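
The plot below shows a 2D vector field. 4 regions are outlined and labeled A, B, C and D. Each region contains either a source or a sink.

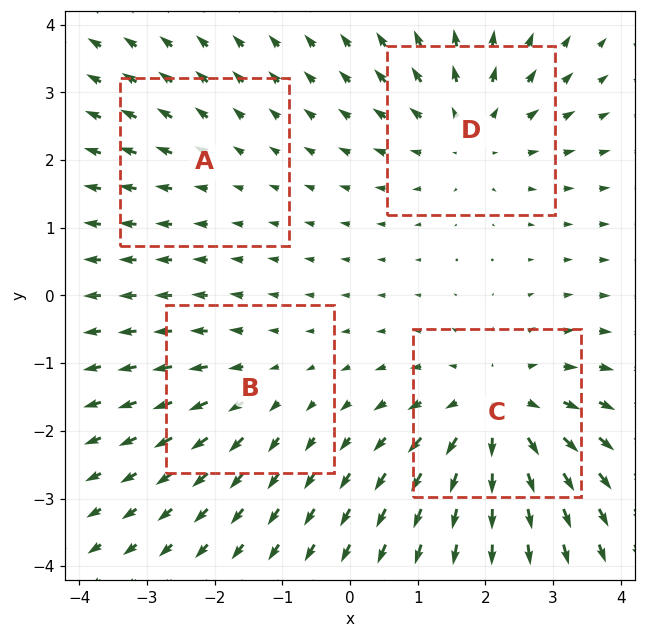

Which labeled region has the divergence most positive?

Divergence at each region's feature centre — A: about +2, B: about +3, C: about +6, D: about +4. Region C is most positive.

C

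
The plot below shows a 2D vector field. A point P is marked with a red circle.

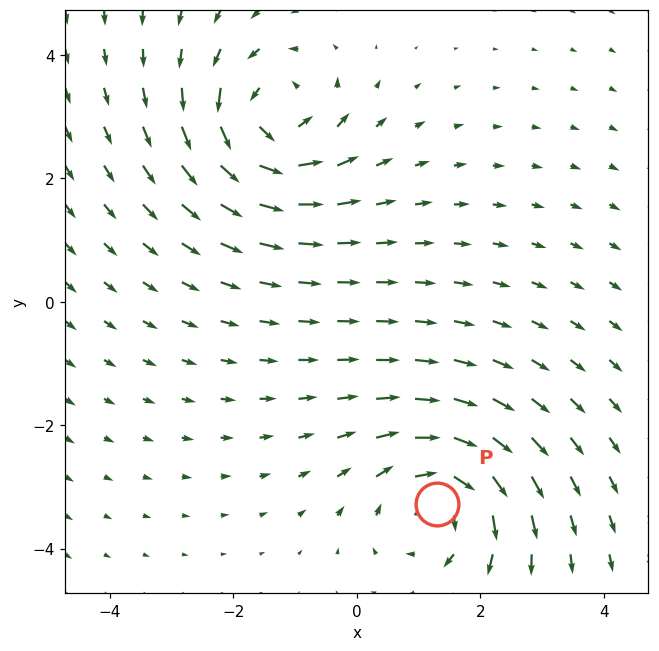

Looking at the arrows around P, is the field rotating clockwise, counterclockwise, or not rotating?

clockwise

Near P at (1.3, -3.3) the arrows circulate clockwise. The curl (z-component) there is about -5; negative curl means clockwise rotation.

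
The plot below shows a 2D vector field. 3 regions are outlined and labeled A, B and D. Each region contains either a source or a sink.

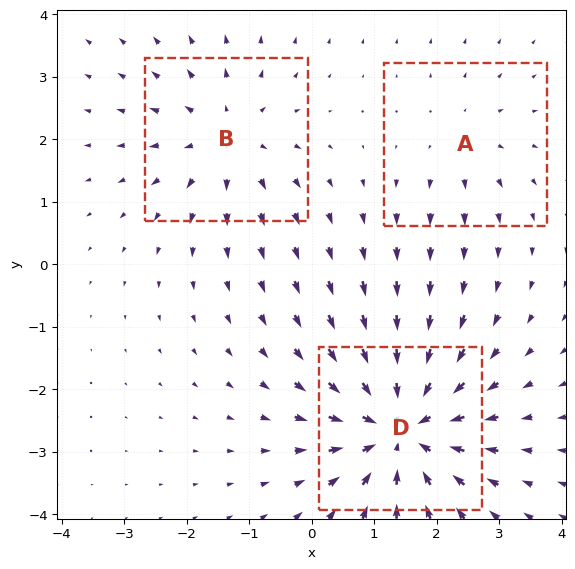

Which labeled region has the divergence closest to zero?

A

Divergence at each region's feature centre — A: about +2, B: about +3, D: about -5. Region A is closest to zero.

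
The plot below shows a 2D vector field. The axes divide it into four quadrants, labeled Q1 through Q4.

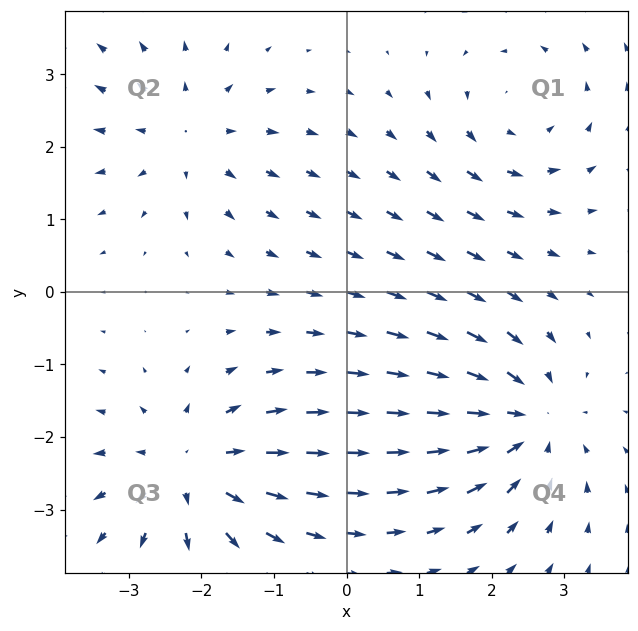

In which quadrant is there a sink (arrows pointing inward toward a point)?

Q4

The sink sits at approximately (2.5, -1.8), which lies in quadrant Q4. The divergence there is about -5, negative as expected for a sink.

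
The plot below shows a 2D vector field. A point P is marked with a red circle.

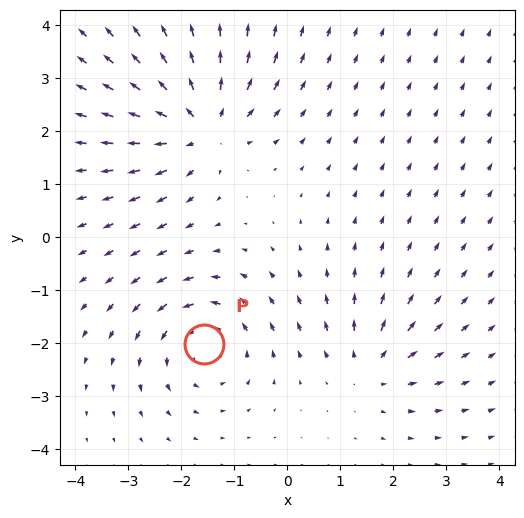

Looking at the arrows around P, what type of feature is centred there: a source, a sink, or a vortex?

vortex

At P (-1.6, -2.0) the arrows circulate counterclockwise. Divergence ≈0, curl about +4 — near-zero divergence with nonzero curl is a vortex.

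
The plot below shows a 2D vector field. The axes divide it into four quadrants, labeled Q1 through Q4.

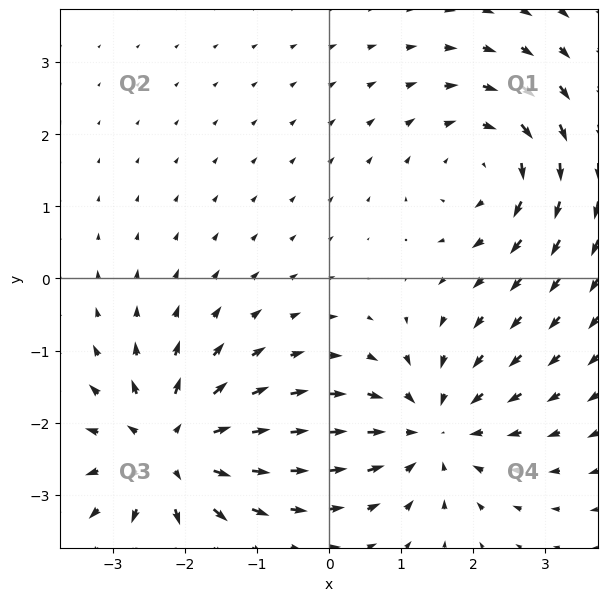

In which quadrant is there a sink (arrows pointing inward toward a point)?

The sink sits at approximately (1.4, -2.1), which lies in quadrant Q4. The divergence there is about -5, negative as expected for a sink.

Q4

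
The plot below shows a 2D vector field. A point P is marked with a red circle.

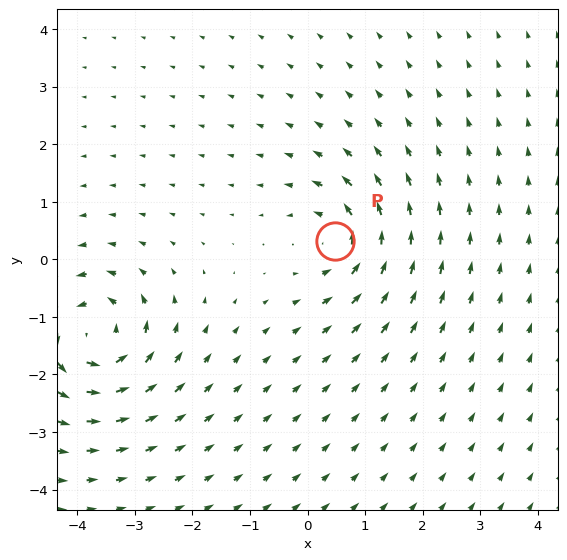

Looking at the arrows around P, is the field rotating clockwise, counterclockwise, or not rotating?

Near P at (0.5, 0.3) the arrows circulate counterclockwise. The curl (z-component) there is about +5; positive curl means counterclockwise rotation.

counterclockwise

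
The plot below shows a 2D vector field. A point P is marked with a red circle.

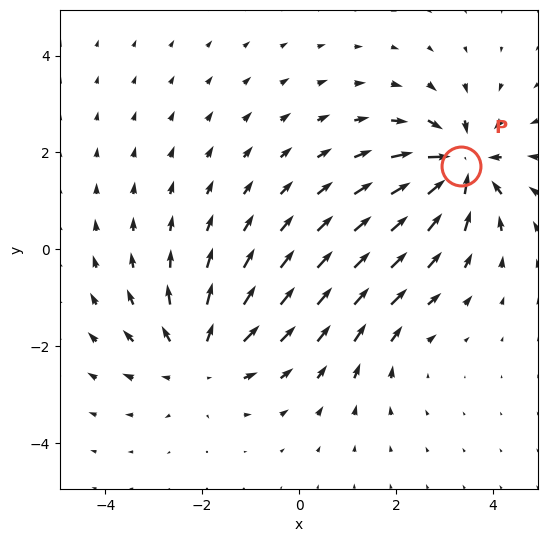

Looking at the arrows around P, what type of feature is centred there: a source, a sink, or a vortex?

At P (3.3, 1.7) the arrows converge inward. Divergence about -6, curl ≈0 — negative divergence with near-zero curl is a sink.

sink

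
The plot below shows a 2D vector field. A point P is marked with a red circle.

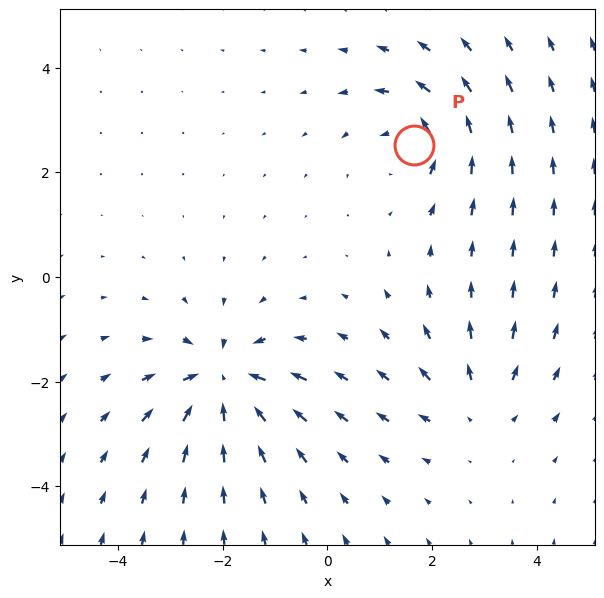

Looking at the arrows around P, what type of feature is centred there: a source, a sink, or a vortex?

At P (1.7, 2.5) the arrows circulate counterclockwise. Divergence ≈0, curl about +4 — near-zero divergence with nonzero curl is a vortex.

vortex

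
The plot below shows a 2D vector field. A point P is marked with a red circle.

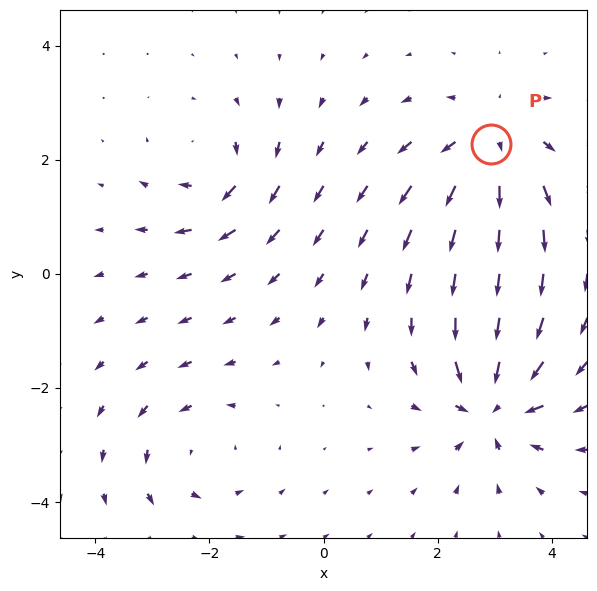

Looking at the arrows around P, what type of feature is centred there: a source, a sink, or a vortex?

source

At P (2.9, 2.3) the arrows spread outward. Divergence about +5, curl ≈0 — positive divergence with near-zero curl is a source.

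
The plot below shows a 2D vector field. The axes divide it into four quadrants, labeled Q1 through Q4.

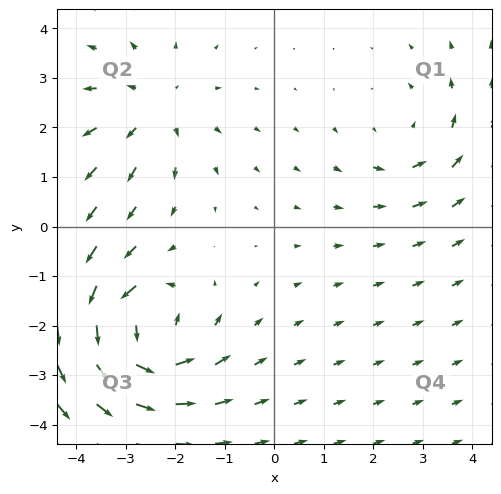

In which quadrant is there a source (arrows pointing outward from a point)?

Q2

The source sits at approximately (-2.4, 2.4), which lies in quadrant Q2. The divergence there is about +3, positive as expected for a source.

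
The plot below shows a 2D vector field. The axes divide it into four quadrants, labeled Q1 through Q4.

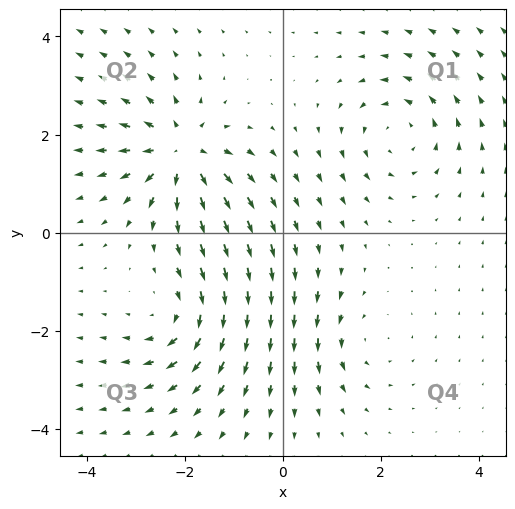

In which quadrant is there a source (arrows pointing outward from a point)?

The source sits at approximately (-2.1, 1.6), which lies in quadrant Q2. The divergence there is about +7, positive as expected for a source.

Q2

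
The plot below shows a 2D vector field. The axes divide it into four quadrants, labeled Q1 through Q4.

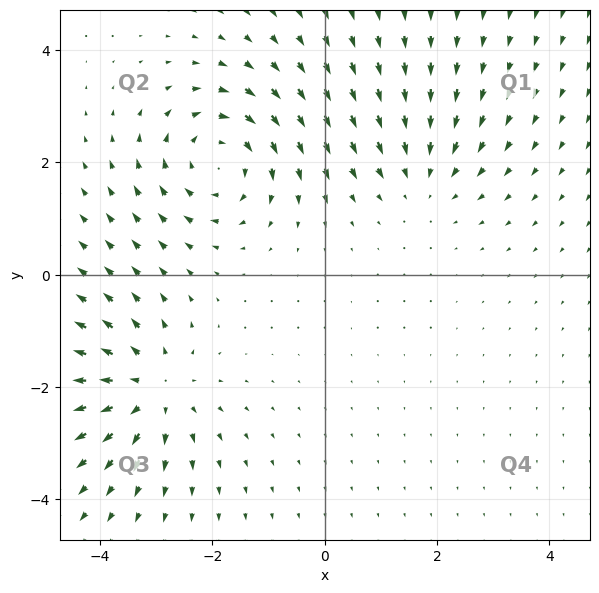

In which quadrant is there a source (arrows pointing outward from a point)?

Q3

The source sits at approximately (-3.1, -2.0), which lies in quadrant Q3. The divergence there is about +4, positive as expected for a source.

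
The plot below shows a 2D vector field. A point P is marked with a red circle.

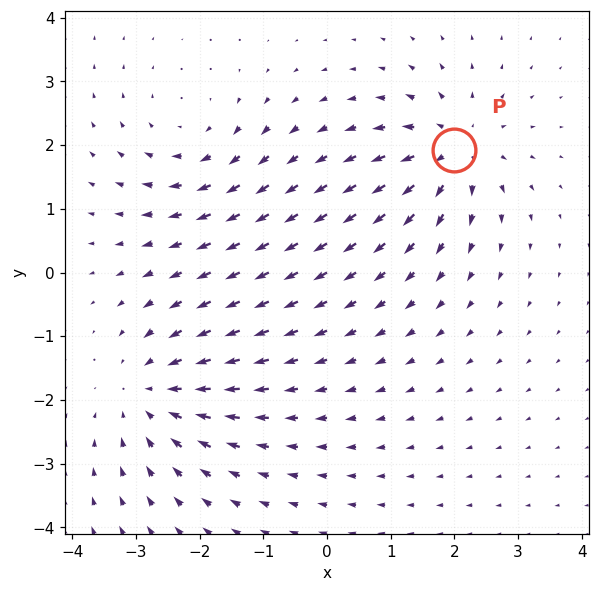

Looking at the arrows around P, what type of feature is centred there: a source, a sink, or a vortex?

At P (2.0, 1.9) the arrows spread outward. Divergence about +6, curl ≈0 — positive divergence with near-zero curl is a source.

source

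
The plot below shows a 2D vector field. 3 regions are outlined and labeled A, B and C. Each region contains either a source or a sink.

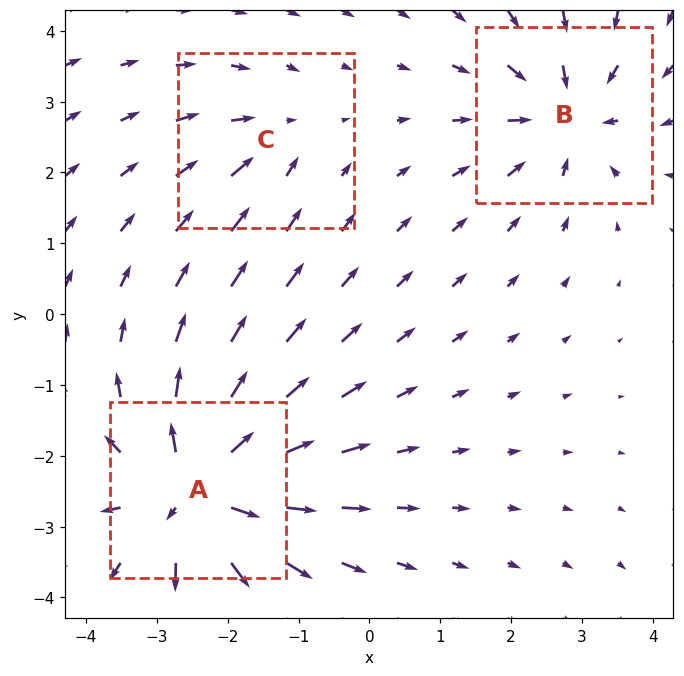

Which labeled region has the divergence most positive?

A

Divergence at each region's feature centre — A: about +6, B: about -4, C: about -2. Region A is most positive.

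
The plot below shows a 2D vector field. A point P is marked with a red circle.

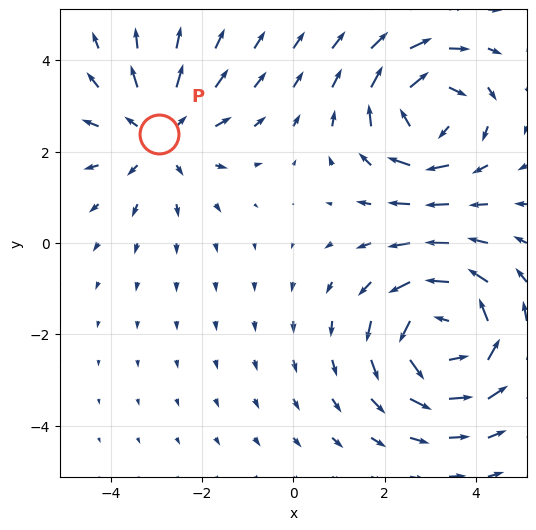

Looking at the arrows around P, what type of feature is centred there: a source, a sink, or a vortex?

At P (-2.9, 2.4) the arrows spread outward. Divergence about +3, curl ≈0 — positive divergence with near-zero curl is a source.

source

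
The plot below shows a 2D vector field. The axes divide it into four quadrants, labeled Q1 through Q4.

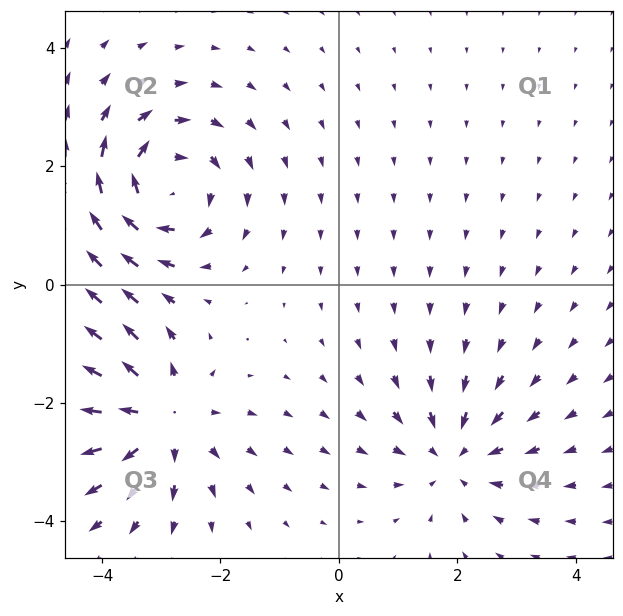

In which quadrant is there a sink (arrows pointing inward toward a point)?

Q4

The sink sits at approximately (1.9, -2.9), which lies in quadrant Q4. The divergence there is about -3, negative as expected for a sink.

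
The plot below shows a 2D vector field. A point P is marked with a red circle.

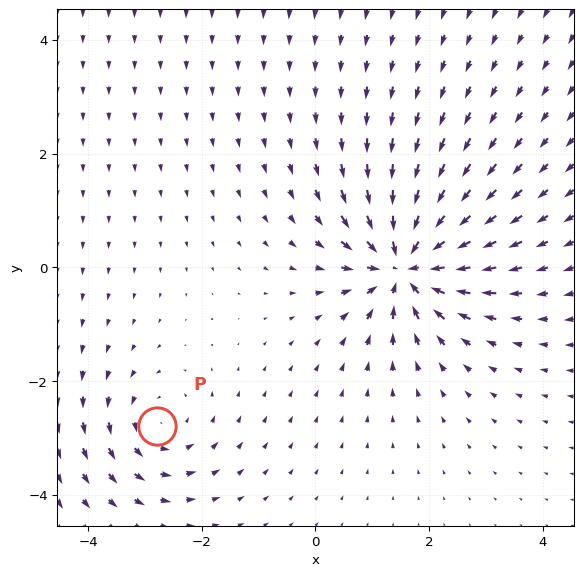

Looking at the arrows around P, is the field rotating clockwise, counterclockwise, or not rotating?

counterclockwise

Near P at (-2.8, -2.8) the arrows circulate counterclockwise. The curl (z-component) there is about +3; positive curl means counterclockwise rotation.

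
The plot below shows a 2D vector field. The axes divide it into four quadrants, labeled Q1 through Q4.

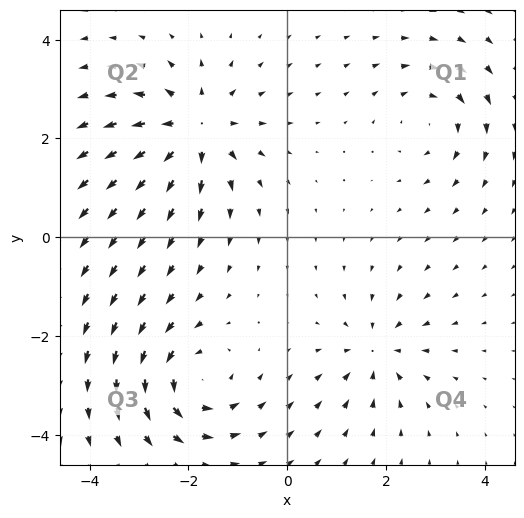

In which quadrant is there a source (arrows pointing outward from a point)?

Q2

The source sits at approximately (-1.9, 2.2), which lies in quadrant Q2. The divergence there is about +5, positive as expected for a source.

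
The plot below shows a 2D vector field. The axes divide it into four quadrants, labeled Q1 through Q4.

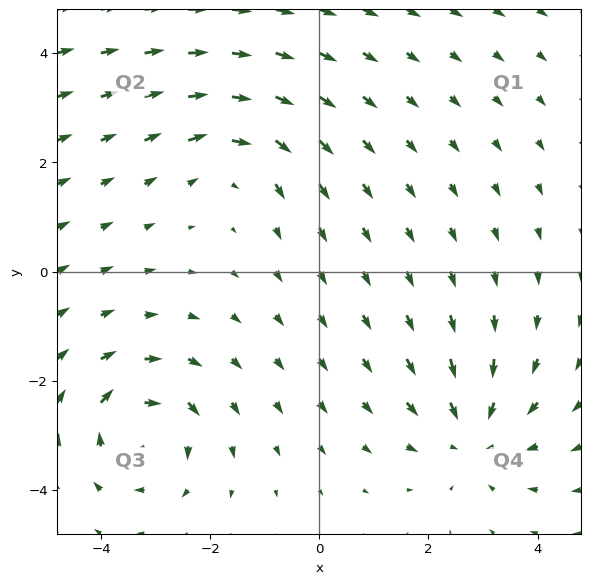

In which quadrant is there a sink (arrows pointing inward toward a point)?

Q4

The sink sits at approximately (2.8, -3.0), which lies in quadrant Q4. The divergence there is about -3, negative as expected for a sink.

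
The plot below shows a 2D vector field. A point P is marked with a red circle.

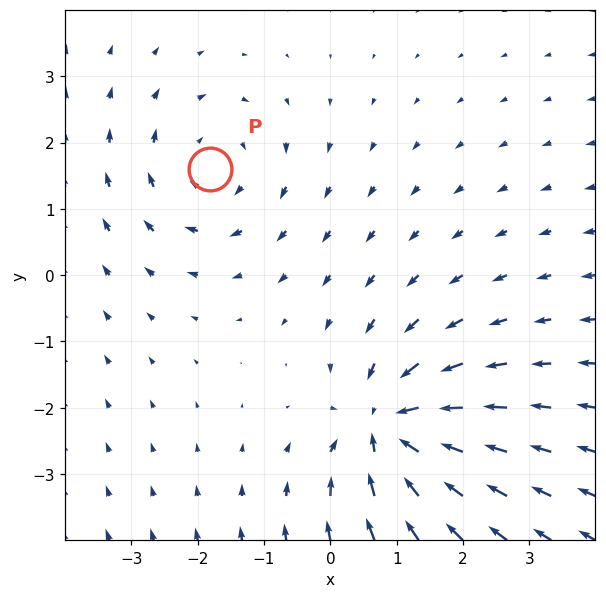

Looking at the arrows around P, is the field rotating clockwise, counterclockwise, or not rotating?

Near P at (-1.8, 1.6) the arrows circulate clockwise. The curl (z-component) there is about -3; negative curl means clockwise rotation.

clockwise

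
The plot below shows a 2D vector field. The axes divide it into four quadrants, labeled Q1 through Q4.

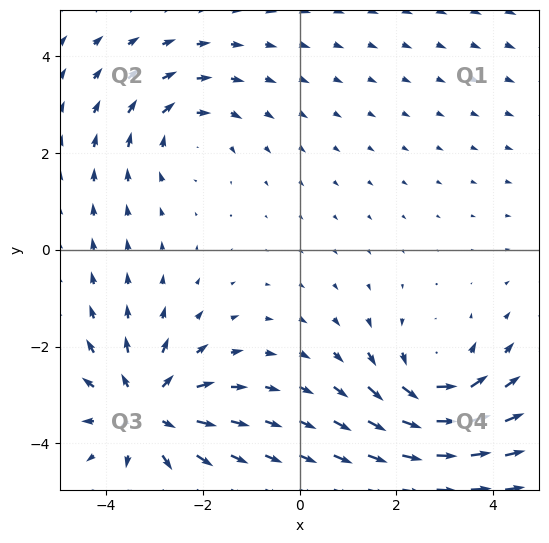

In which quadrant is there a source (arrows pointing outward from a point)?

Q3

The source sits at approximately (-3.2, -3.3), which lies in quadrant Q3. The divergence there is about +5, positive as expected for a source.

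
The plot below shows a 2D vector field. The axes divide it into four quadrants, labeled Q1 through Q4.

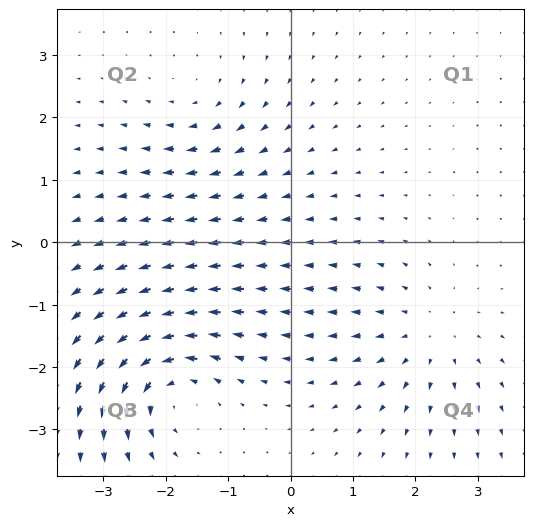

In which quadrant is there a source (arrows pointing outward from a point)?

The source sits at approximately (2.2, -1.5), which lies in quadrant Q4. The divergence there is about +4, positive as expected for a source.

Q4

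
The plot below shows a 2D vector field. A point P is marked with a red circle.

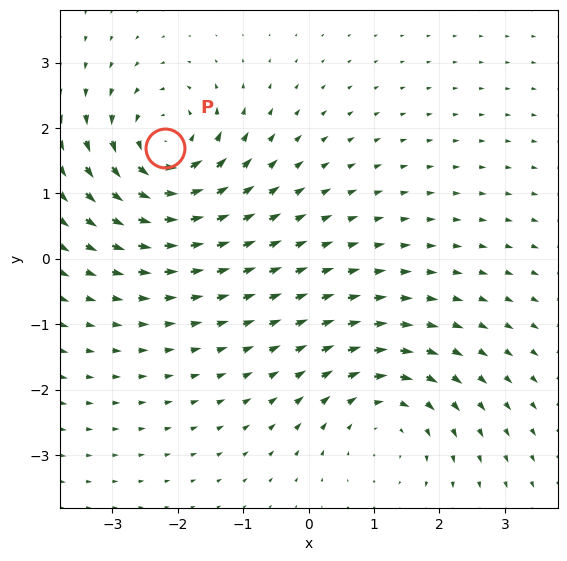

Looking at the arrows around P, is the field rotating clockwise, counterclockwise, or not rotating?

counterclockwise

Near P at (-2.2, 1.7) the arrows circulate counterclockwise. The curl (z-component) there is about +5; positive curl means counterclockwise rotation.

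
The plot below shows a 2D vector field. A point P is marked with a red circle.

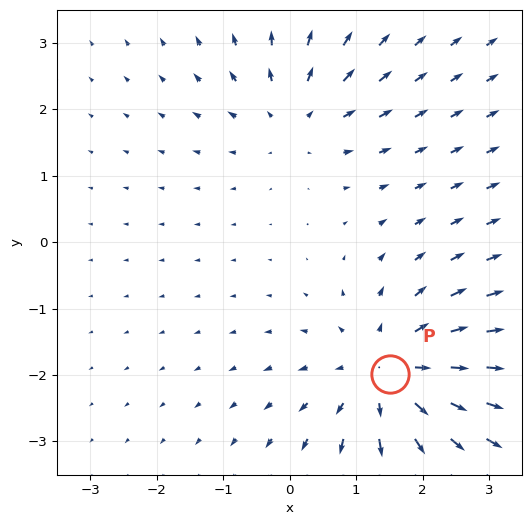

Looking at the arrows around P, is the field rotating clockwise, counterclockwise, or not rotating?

Near P at (1.5, -2.0) the arrows show no circulation. The curl there is ≈0.

not rotating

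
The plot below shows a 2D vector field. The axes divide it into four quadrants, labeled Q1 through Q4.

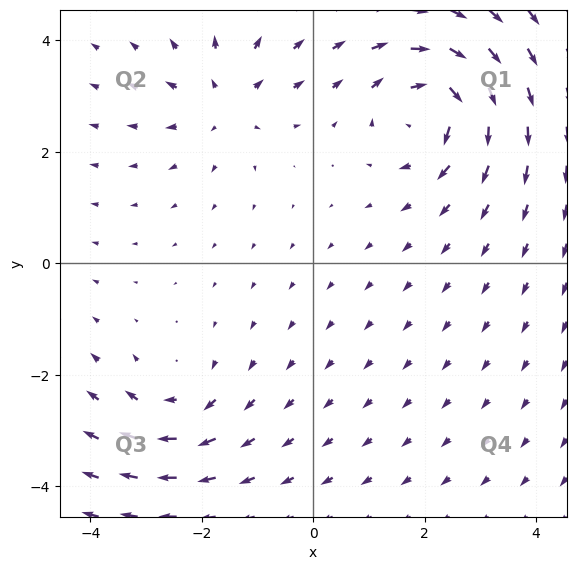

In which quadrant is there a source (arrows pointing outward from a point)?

The source sits at approximately (-1.6, 2.9), which lies in quadrant Q2. The divergence there is about +3, positive as expected for a source.

Q2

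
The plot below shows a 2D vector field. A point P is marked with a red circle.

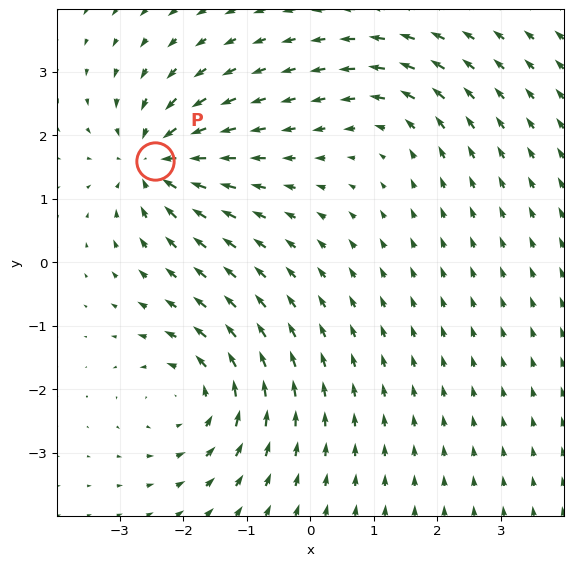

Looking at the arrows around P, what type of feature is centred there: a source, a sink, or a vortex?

sink

At P (-2.4, 1.6) the arrows converge inward. Divergence about -7, curl ≈0 — negative divergence with near-zero curl is a sink.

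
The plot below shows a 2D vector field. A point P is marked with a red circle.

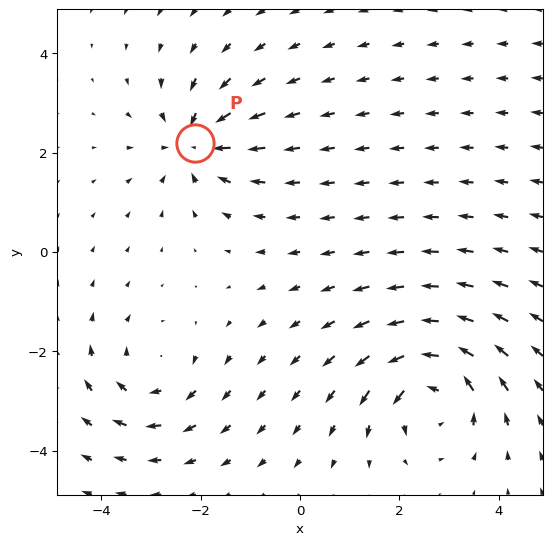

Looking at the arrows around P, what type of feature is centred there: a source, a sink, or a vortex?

sink

At P (-2.1, 2.2) the arrows converge inward. Divergence about -4, curl ≈0 — negative divergence with near-zero curl is a sink.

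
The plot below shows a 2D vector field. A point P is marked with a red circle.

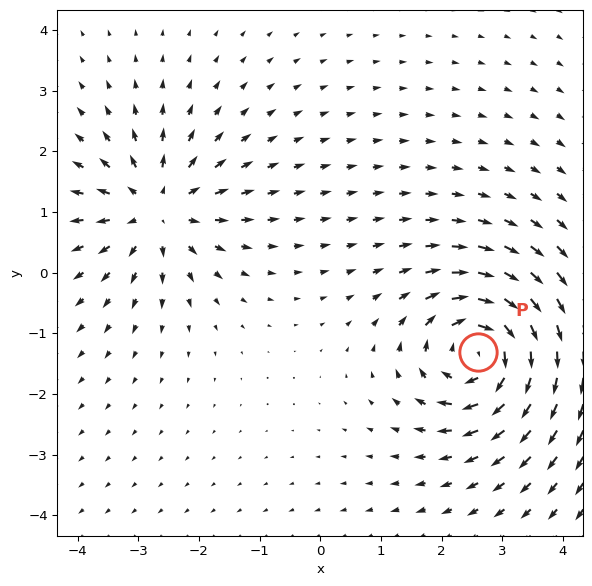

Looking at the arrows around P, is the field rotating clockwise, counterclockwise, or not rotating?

clockwise

Near P at (2.6, -1.3) the arrows circulate clockwise. The curl (z-component) there is about -6; negative curl means clockwise rotation.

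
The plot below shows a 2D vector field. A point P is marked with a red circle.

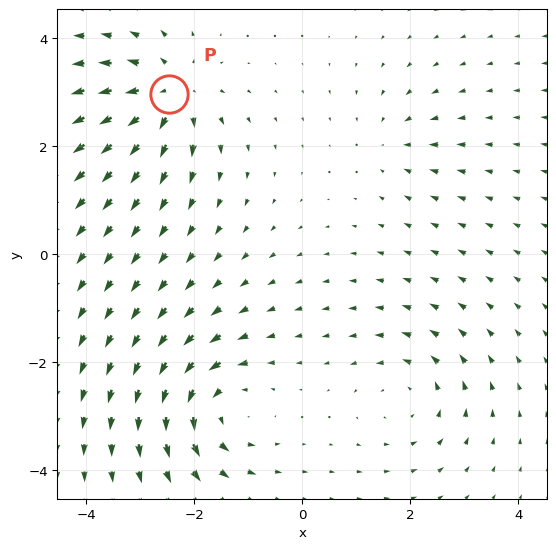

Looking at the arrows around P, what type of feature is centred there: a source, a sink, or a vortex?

source

At P (-2.5, 3.0) the arrows spread outward. Divergence about +6, curl ≈0 — positive divergence with near-zero curl is a source.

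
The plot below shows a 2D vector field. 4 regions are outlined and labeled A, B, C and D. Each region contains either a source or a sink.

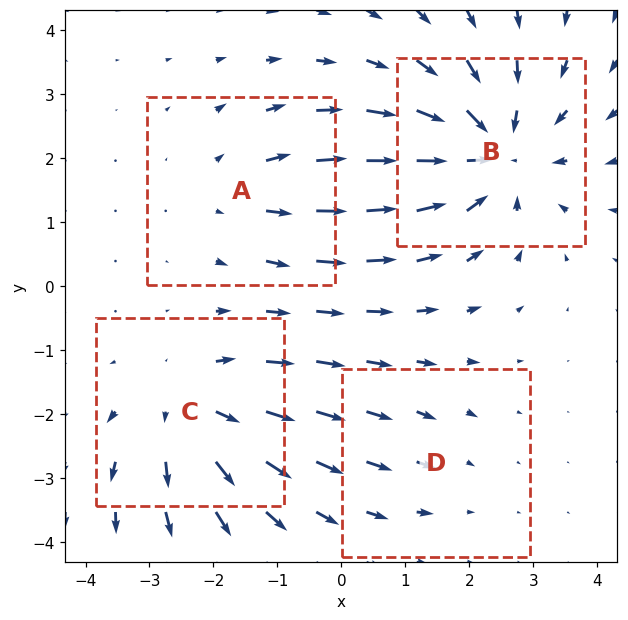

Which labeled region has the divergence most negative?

Divergence at each region's feature centre — A: about +3, B: about -6, C: about +5, D: about -2. Region B is most negative.

B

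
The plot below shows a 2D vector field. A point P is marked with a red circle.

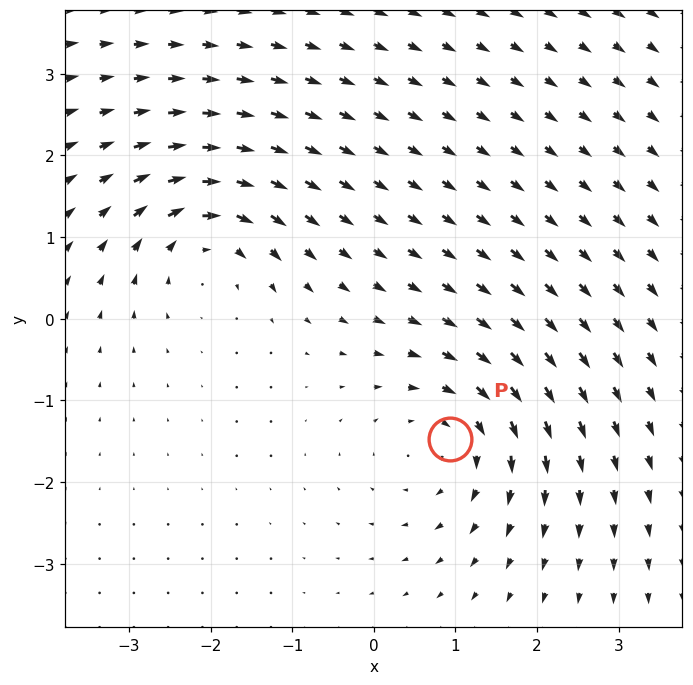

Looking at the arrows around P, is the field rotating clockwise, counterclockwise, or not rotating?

clockwise

Near P at (0.9, -1.5) the arrows circulate clockwise. The curl (z-component) there is about -3; negative curl means clockwise rotation.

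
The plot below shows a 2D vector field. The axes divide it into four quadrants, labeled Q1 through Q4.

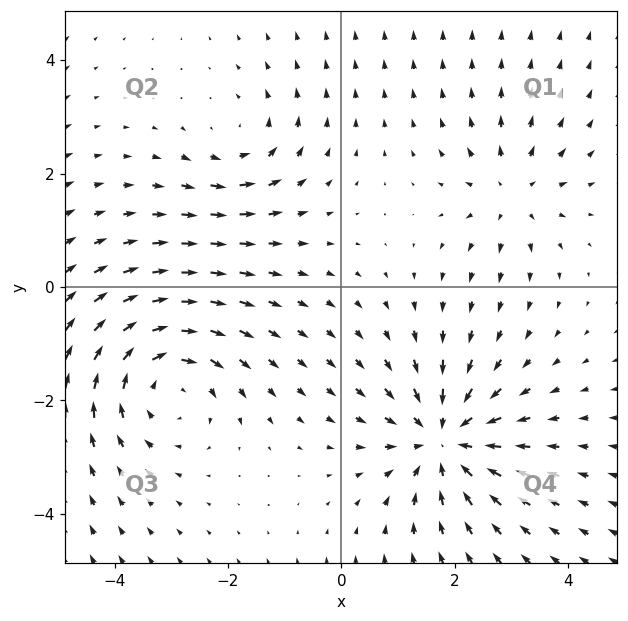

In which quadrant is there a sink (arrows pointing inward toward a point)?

Q4

The sink sits at approximately (1.8, -2.7), which lies in quadrant Q4. The divergence there is about -5, negative as expected for a sink.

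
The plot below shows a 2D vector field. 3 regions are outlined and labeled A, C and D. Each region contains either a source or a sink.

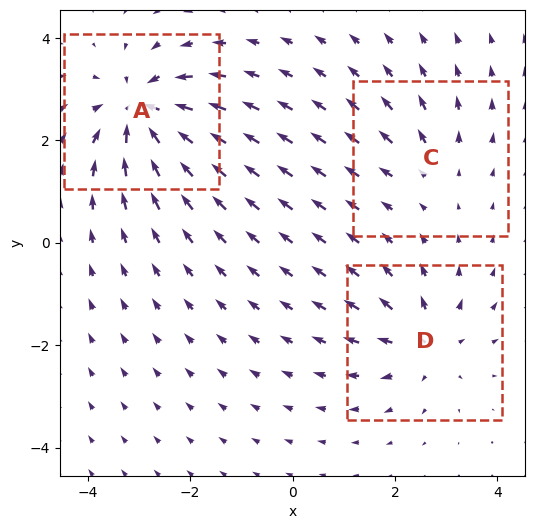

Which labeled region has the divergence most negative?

A

Divergence at each region's feature centre — A: about -6, C: about +2, D: about +4. Region A is most negative.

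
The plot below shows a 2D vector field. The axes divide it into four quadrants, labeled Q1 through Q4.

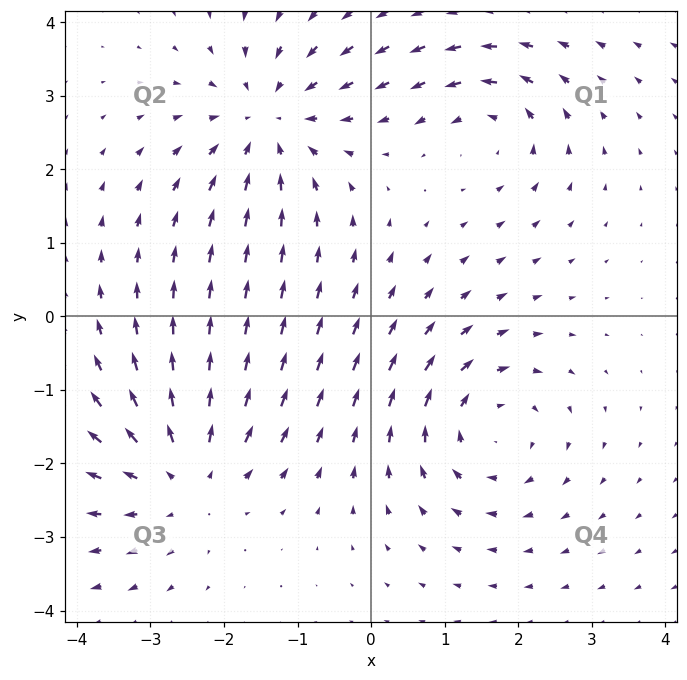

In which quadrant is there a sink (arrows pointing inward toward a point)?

The sink sits at approximately (-1.4, 2.7), which lies in quadrant Q2. The divergence there is about -4, negative as expected for a sink.

Q2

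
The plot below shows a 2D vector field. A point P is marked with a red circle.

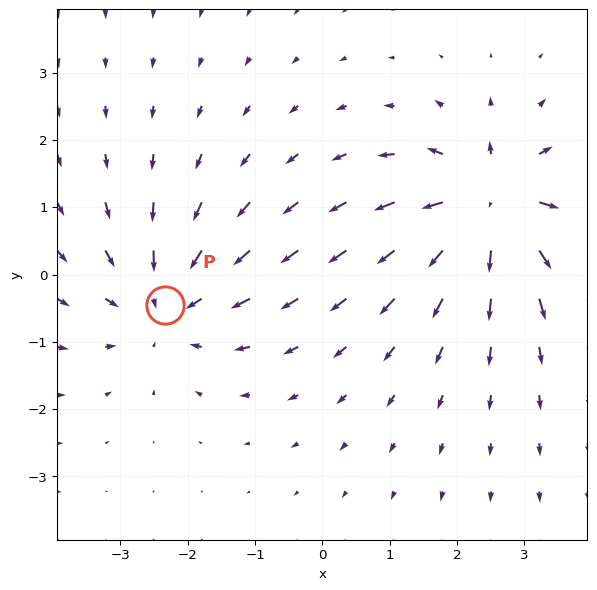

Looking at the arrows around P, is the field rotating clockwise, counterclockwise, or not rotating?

Near P at (-2.3, -0.4) the arrows show no circulation. The curl there is ≈0.

not rotating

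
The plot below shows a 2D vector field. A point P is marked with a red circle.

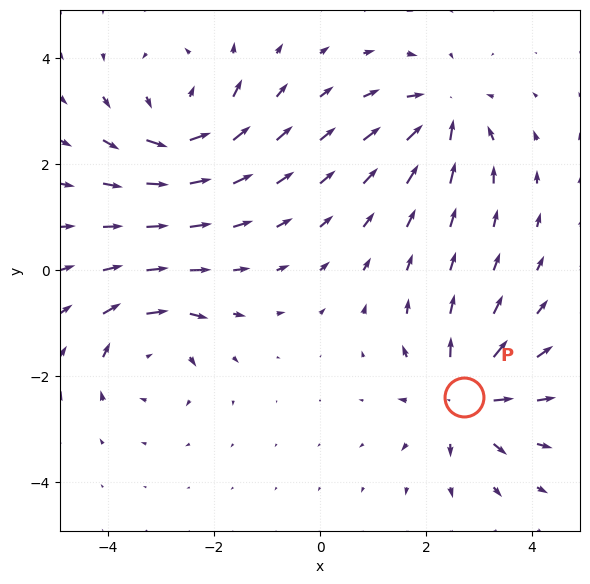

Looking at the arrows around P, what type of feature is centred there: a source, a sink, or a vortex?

source

At P (2.7, -2.4) the arrows spread outward. Divergence about +6, curl ≈0 — positive divergence with near-zero curl is a source.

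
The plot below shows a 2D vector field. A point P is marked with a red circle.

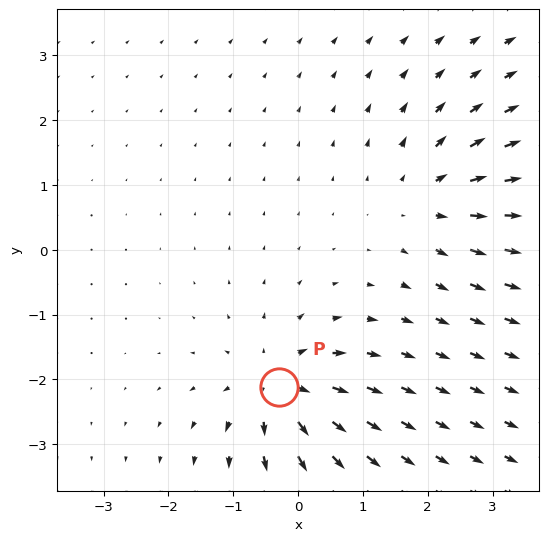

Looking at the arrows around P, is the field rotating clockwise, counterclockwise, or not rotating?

not rotating

Near P at (-0.3, -2.1) the arrows show no circulation. The curl there is ≈0.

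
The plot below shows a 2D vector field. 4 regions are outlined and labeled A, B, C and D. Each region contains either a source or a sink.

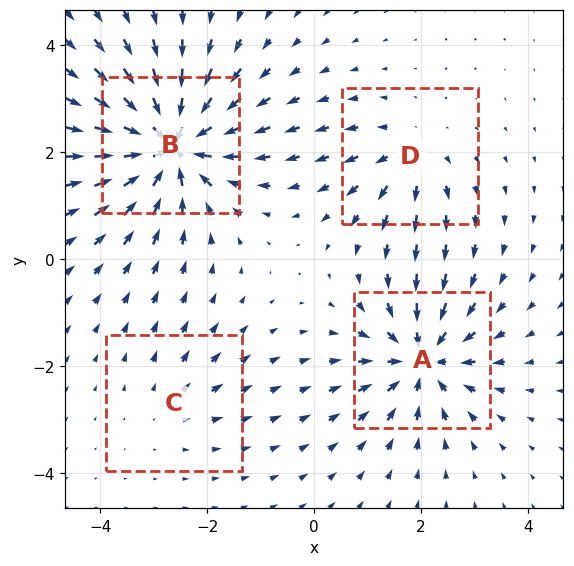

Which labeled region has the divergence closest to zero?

Divergence at each region's feature centre — A: about -6, B: about -8, C: about +2, D: about +4. Region C is closest to zero.

C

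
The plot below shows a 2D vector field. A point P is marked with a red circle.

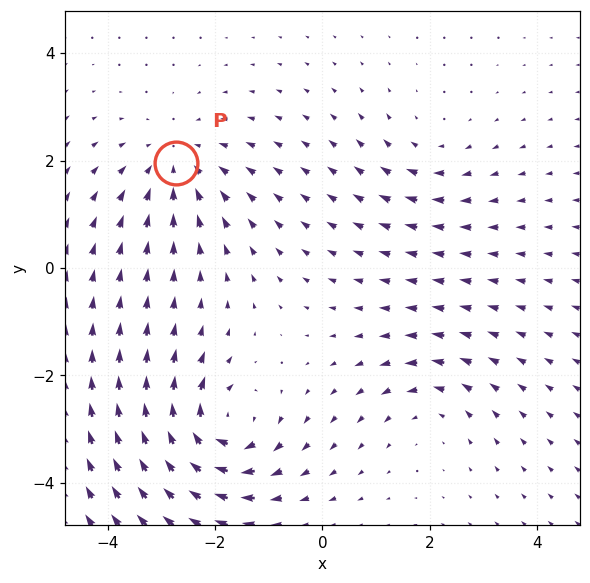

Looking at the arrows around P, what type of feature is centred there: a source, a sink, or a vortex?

At P (-2.7, 2.0) the arrows converge inward. Divergence about -3, curl ≈0 — negative divergence with near-zero curl is a sink.

sink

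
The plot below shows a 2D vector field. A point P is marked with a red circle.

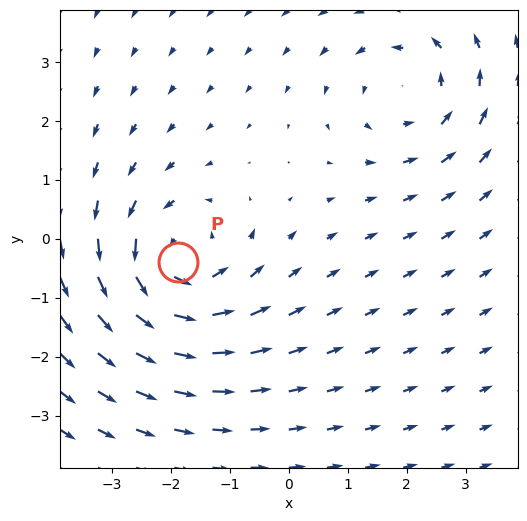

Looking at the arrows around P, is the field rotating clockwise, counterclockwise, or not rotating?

Near P at (-1.9, -0.4) the arrows circulate counterclockwise. The curl (z-component) there is about +4; positive curl means counterclockwise rotation.

counterclockwise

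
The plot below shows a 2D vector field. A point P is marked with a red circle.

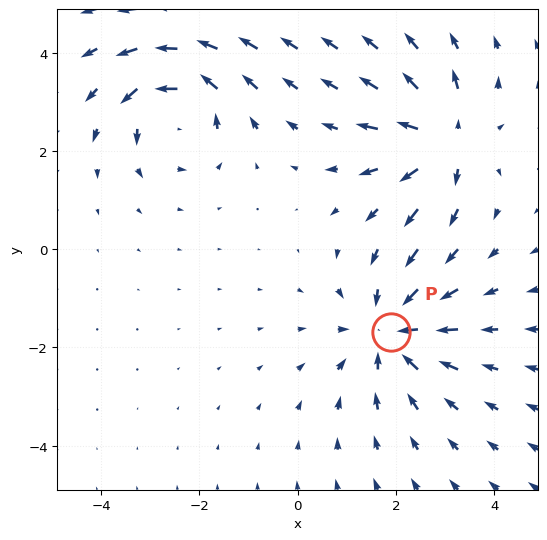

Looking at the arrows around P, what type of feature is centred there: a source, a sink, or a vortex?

At P (1.9, -1.7) the arrows converge inward. Divergence about -4, curl ≈0 — negative divergence with near-zero curl is a sink.

sink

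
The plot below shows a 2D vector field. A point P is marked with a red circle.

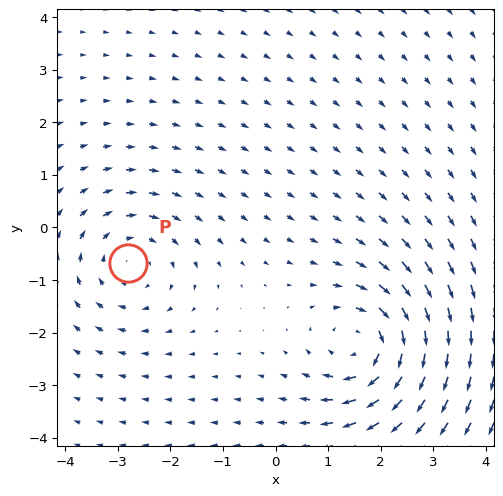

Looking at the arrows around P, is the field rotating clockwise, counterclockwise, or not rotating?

Near P at (-2.8, -0.7) the arrows circulate clockwise. The curl (z-component) there is about -3; negative curl means clockwise rotation.

clockwise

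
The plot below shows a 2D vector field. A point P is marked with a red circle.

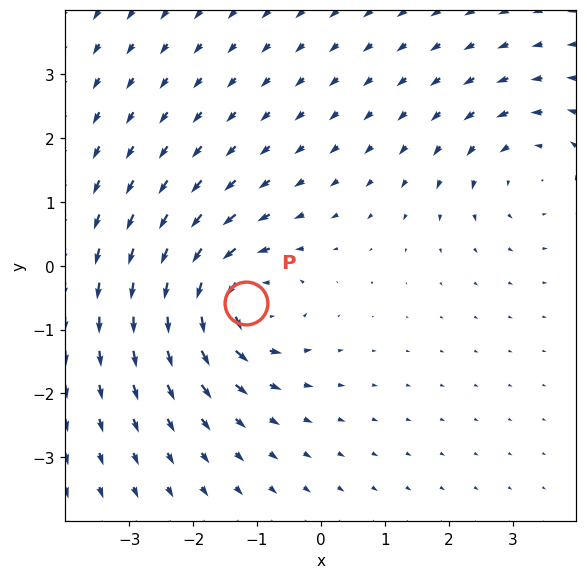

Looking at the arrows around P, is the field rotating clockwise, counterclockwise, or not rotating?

Near P at (-1.2, -0.6) the arrows circulate counterclockwise. The curl (z-component) there is about +6; positive curl means counterclockwise rotation.

counterclockwise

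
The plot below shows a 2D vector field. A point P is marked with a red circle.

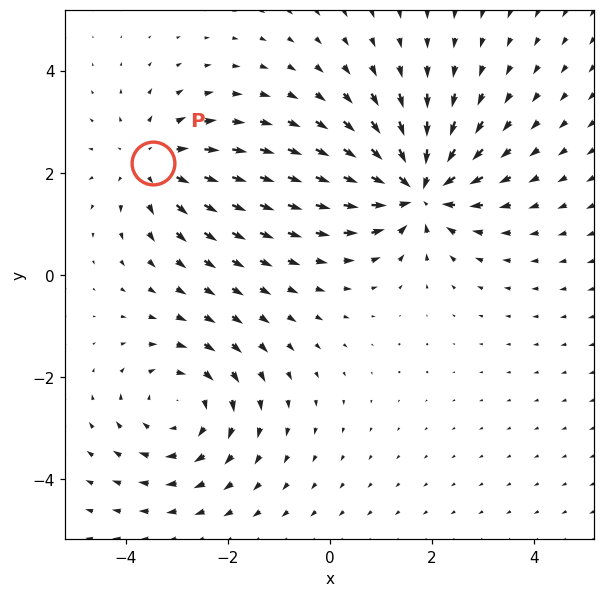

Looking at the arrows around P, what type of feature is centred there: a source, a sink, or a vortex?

source

At P (-3.5, 2.2) the arrows spread outward. Divergence about +3, curl ≈0 — positive divergence with near-zero curl is a source.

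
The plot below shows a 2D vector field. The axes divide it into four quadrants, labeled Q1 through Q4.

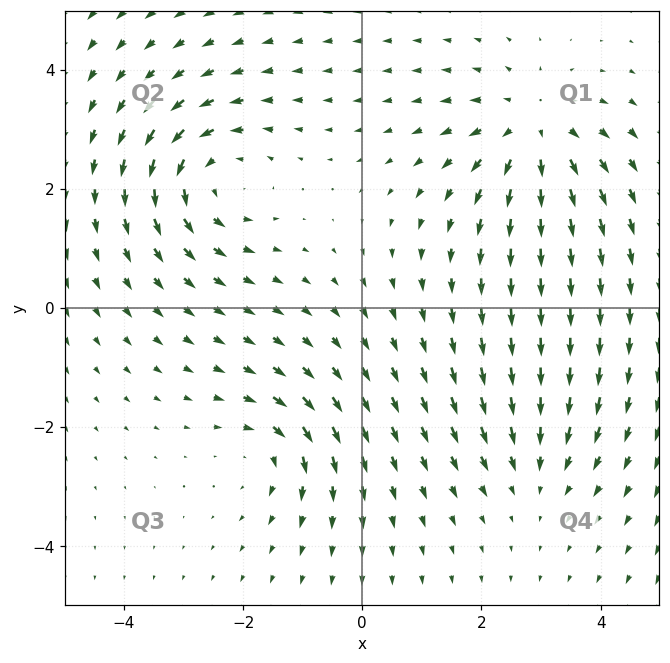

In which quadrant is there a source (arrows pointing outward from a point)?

Q1

The source sits at approximately (2.9, 3.0), which lies in quadrant Q1. The divergence there is about +4, positive as expected for a source.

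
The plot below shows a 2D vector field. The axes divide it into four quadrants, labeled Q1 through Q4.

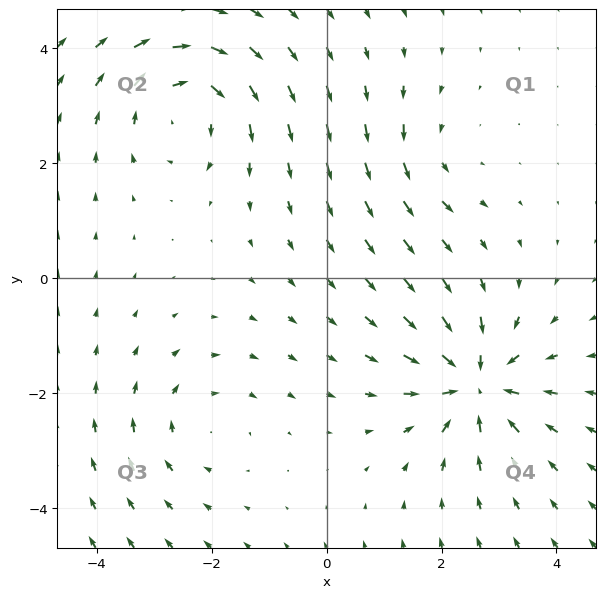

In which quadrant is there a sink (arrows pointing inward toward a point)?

The sink sits at approximately (2.6, -1.8), which lies in quadrant Q4. The divergence there is about -6, negative as expected for a sink.

Q4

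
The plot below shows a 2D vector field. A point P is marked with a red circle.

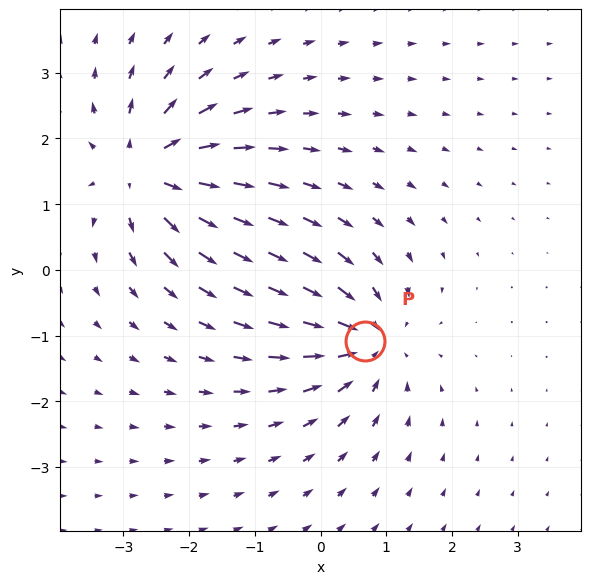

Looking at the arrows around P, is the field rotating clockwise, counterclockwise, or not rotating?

not rotating

Near P at (0.7, -1.1) the arrows show no circulation. The curl there is ≈0.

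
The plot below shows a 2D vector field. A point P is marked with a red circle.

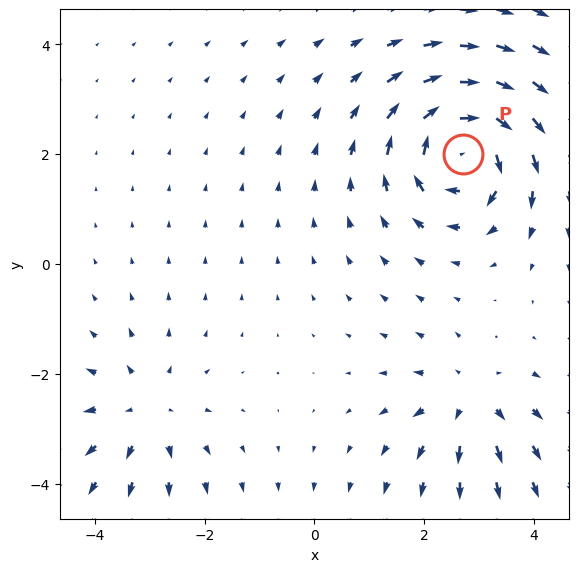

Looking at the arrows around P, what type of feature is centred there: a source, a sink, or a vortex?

vortex

At P (2.7, 2.0) the arrows circulate clockwise. Divergence ≈0, curl about -6 — near-zero divergence with nonzero curl is a vortex.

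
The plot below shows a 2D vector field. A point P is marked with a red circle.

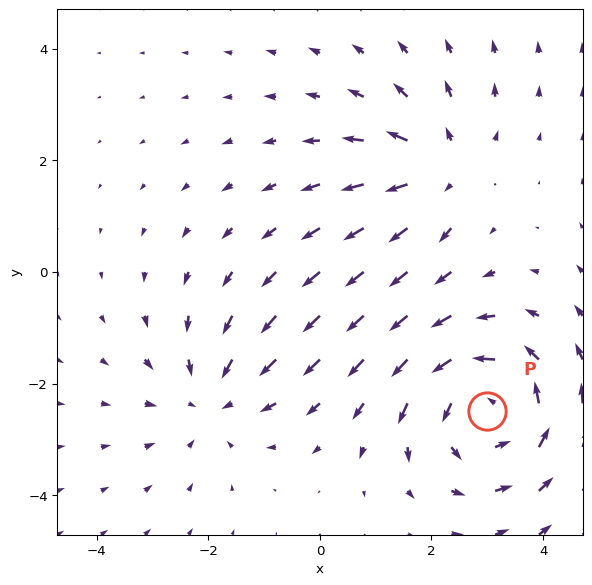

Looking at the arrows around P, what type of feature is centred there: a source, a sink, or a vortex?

vortex

At P (3.0, -2.5) the arrows circulate counterclockwise. Divergence ≈0, curl about +4 — near-zero divergence with nonzero curl is a vortex.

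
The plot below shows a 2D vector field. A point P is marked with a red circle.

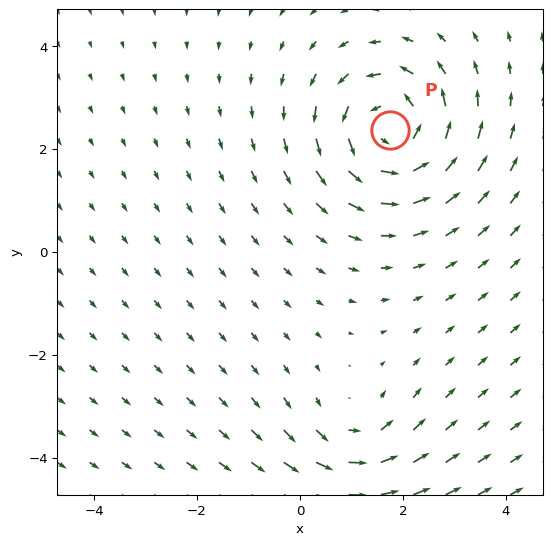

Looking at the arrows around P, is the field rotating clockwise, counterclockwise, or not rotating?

Near P at (1.8, 2.4) the arrows circulate counterclockwise. The curl (z-component) there is about +5; positive curl means counterclockwise rotation.

counterclockwise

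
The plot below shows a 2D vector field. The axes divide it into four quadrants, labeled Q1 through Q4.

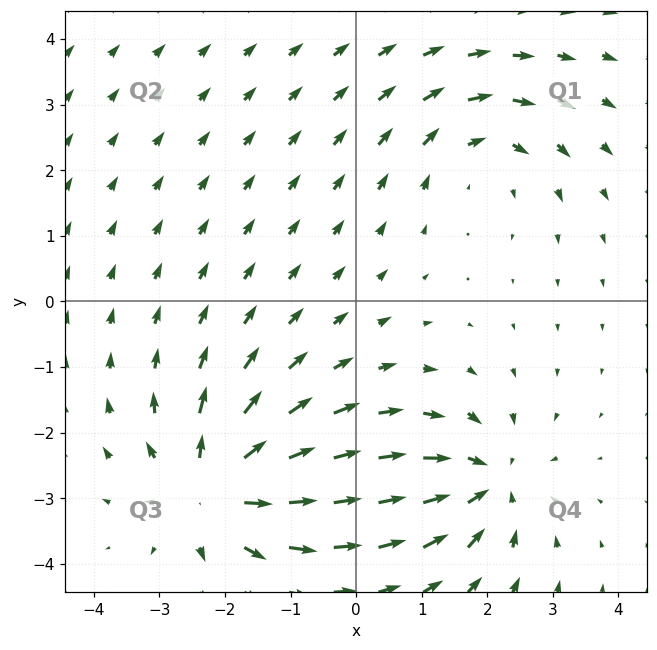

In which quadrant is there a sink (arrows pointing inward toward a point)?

Q4

The sink sits at approximately (2.0, -2.8), which lies in quadrant Q4. The divergence there is about -4, negative as expected for a sink.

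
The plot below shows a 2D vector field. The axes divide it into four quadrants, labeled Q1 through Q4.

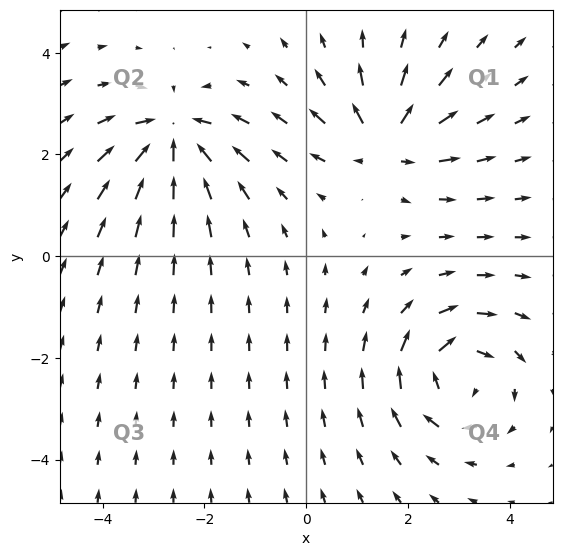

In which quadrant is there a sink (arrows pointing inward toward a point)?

Q2

The sink sits at approximately (-2.6, 2.3), which lies in quadrant Q2. The divergence there is about -7, negative as expected for a sink.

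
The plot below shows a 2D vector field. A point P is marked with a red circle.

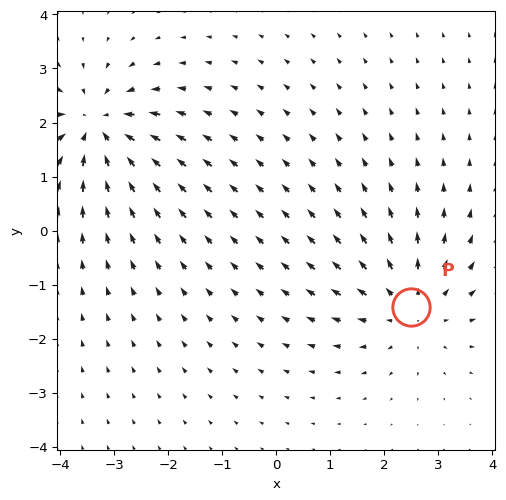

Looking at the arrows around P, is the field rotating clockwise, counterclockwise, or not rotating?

Near P at (2.5, -1.4) the arrows show no circulation. The curl there is ≈0.

not rotating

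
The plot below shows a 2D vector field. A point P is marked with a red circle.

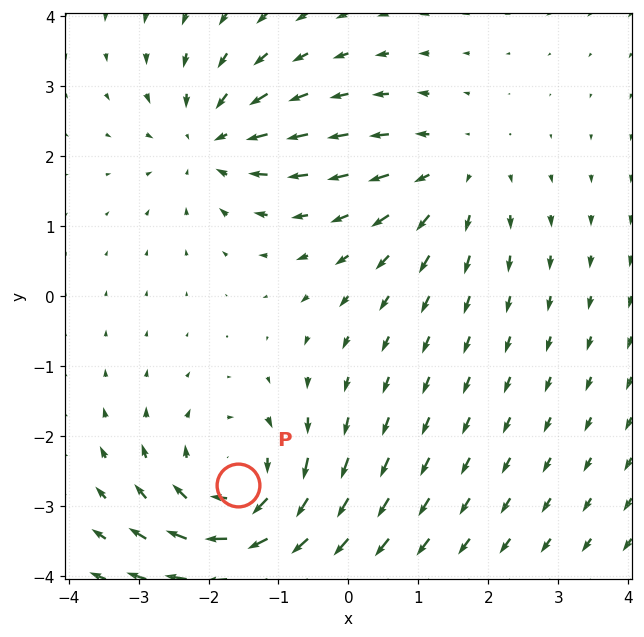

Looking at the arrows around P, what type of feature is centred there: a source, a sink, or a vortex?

At P (-1.6, -2.7) the arrows circulate clockwise. Divergence ≈0, curl about -4 — near-zero divergence with nonzero curl is a vortex.

vortex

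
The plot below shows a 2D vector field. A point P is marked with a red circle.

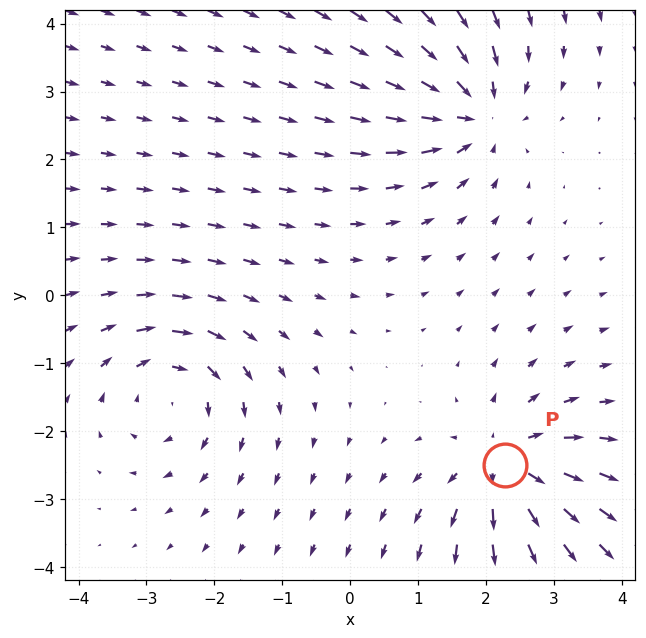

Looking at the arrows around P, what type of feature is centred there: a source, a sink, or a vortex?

At P (2.3, -2.5) the arrows spread outward. Divergence about +4, curl ≈0 — positive divergence with near-zero curl is a source.

source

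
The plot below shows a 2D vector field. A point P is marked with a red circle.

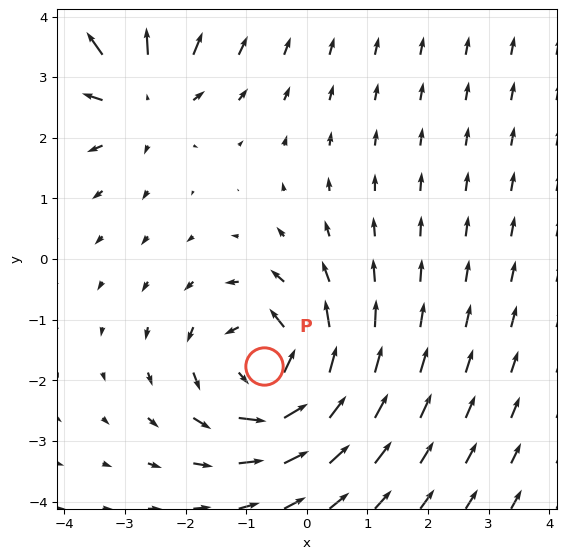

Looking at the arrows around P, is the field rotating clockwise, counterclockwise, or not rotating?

counterclockwise

Near P at (-0.7, -1.8) the arrows circulate counterclockwise. The curl (z-component) there is about +5; positive curl means counterclockwise rotation.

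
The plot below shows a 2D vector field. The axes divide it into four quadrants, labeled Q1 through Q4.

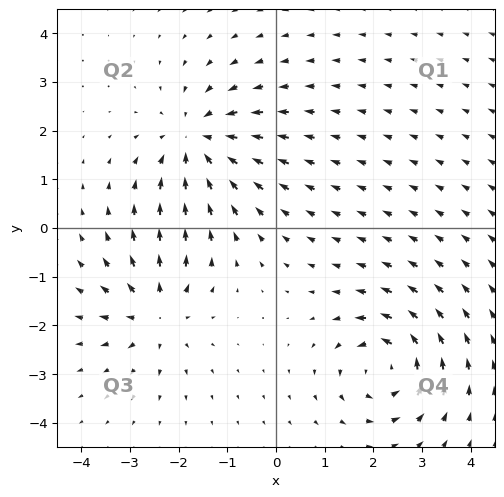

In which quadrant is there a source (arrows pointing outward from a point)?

Q3

The source sits at approximately (-2.5, -1.8), which lies in quadrant Q3. The divergence there is about +4, positive as expected for a source.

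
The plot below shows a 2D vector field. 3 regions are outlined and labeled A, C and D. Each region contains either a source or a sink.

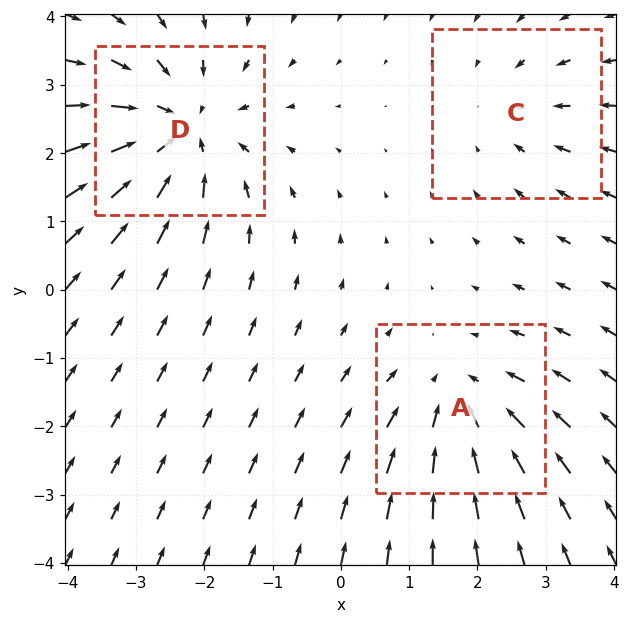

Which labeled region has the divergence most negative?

Divergence at each region's feature centre — A: about -3, C: about -2, D: about -4. Region D is most negative.

D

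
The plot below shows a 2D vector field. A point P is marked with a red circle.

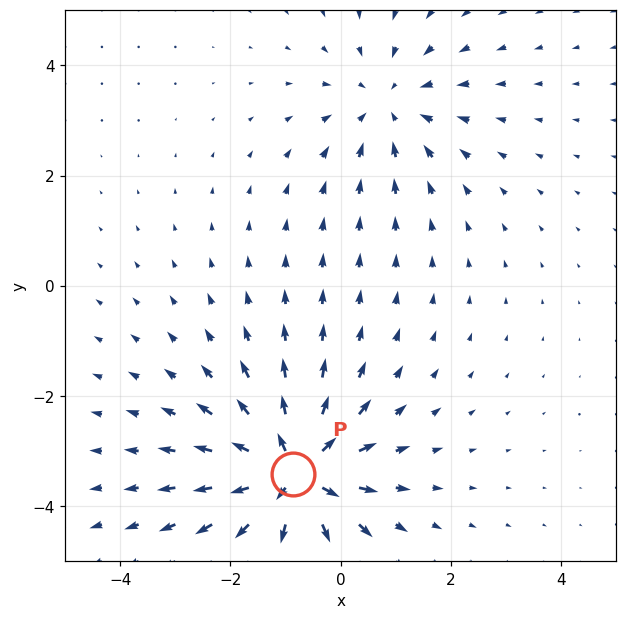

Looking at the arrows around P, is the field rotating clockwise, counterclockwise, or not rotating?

not rotating

Near P at (-0.9, -3.4) the arrows show no circulation. The curl there is ≈0.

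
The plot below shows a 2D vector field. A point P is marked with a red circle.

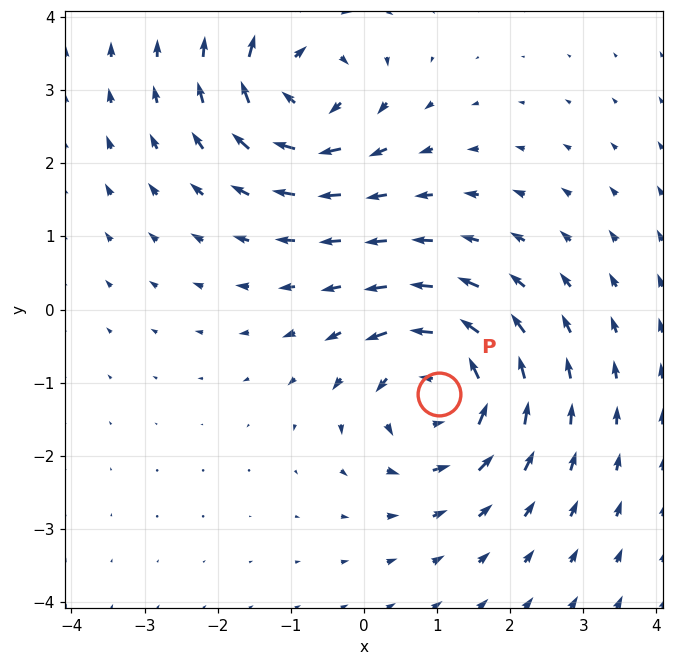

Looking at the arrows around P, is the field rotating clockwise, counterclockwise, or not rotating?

counterclockwise

Near P at (1.0, -1.2) the arrows circulate counterclockwise. The curl (z-component) there is about +5; positive curl means counterclockwise rotation.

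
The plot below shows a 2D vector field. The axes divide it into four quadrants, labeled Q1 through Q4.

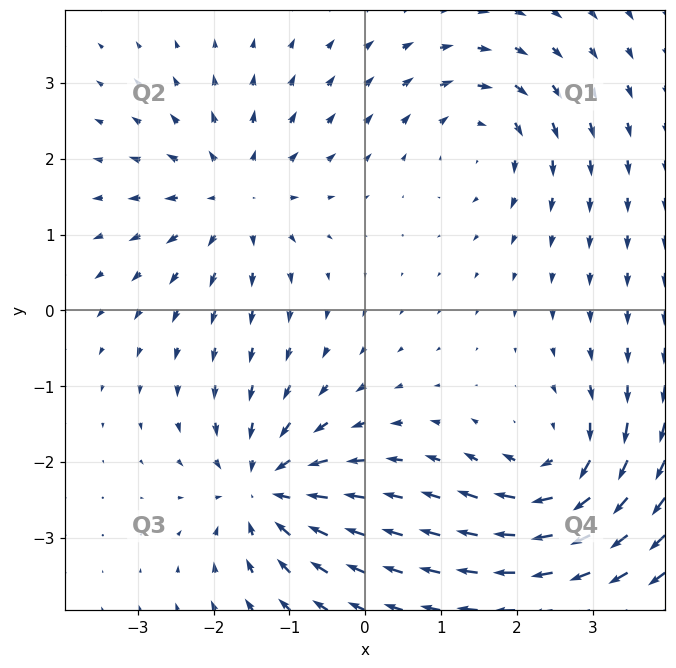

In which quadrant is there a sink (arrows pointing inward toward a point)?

Q3

The sink sits at approximately (-1.3, -2.4), which lies in quadrant Q3. The divergence there is about -7, negative as expected for a sink.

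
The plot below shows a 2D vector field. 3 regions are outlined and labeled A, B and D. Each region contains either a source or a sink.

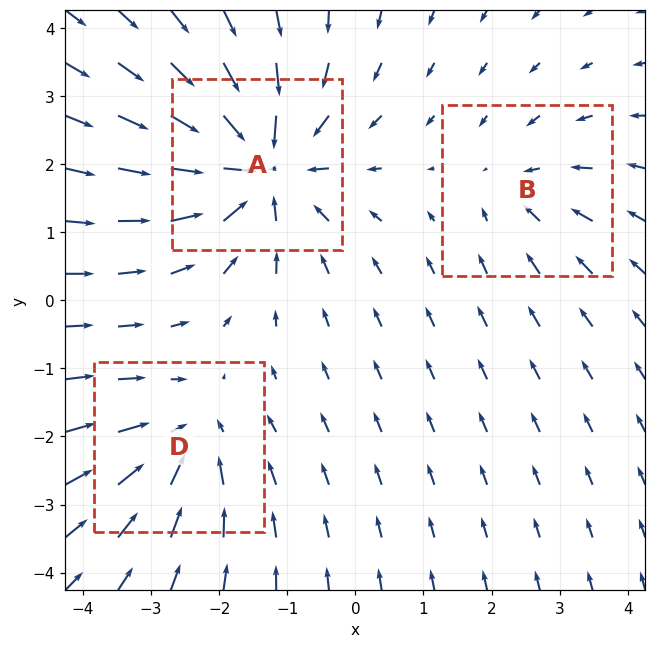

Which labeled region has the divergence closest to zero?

Divergence at each region's feature centre — A: about -5, B: about -2, D: about -3. Region B is closest to zero.

B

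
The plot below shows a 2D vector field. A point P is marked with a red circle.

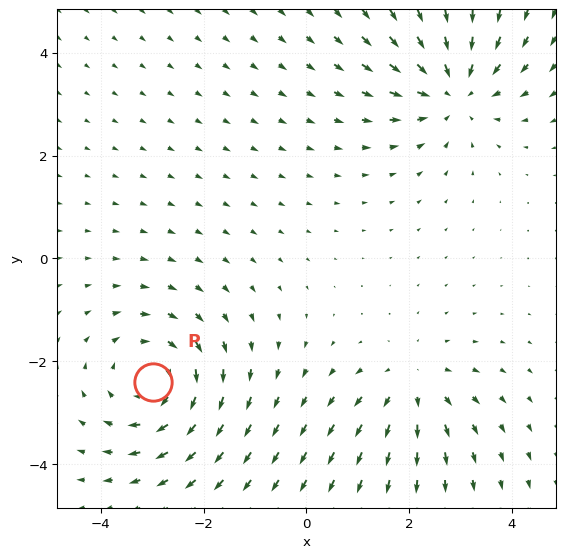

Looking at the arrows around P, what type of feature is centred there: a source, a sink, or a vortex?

At P (-3.0, -2.4) the arrows circulate clockwise. Divergence ≈0, curl about -4 — near-zero divergence with nonzero curl is a vortex.

vortex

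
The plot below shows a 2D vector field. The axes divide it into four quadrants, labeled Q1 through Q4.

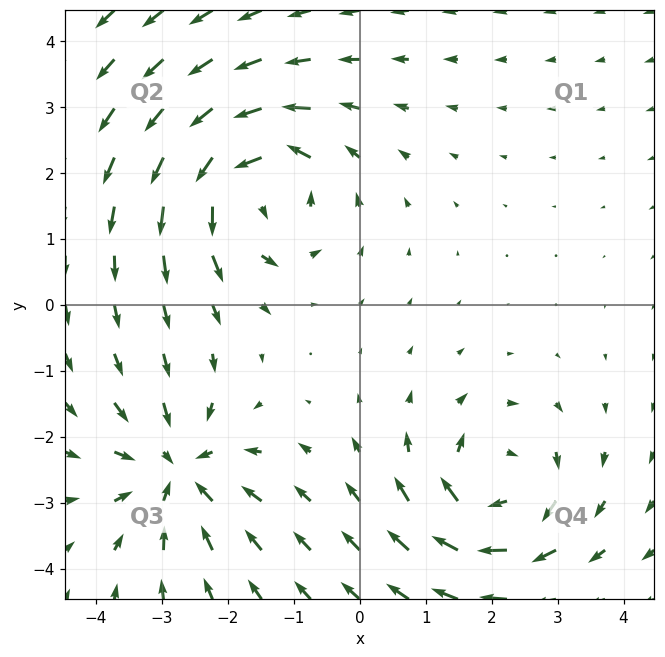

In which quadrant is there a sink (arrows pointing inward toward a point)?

Q3

The sink sits at approximately (-2.8, -2.5), which lies in quadrant Q3. The divergence there is about -5, negative as expected for a sink.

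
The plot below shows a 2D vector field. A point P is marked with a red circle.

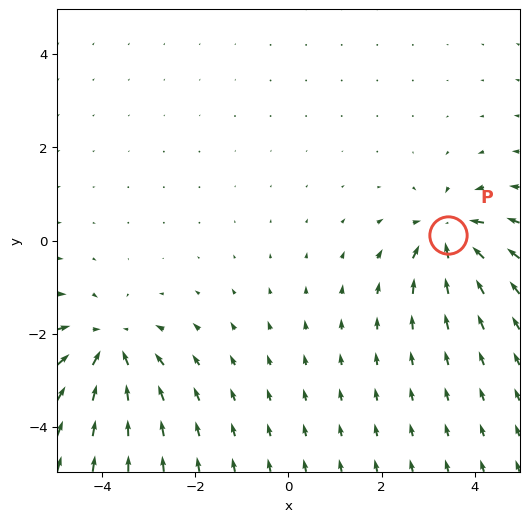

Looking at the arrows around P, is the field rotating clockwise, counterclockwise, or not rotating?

not rotating

Near P at (3.4, 0.1) the arrows show no circulation. The curl there is ≈0.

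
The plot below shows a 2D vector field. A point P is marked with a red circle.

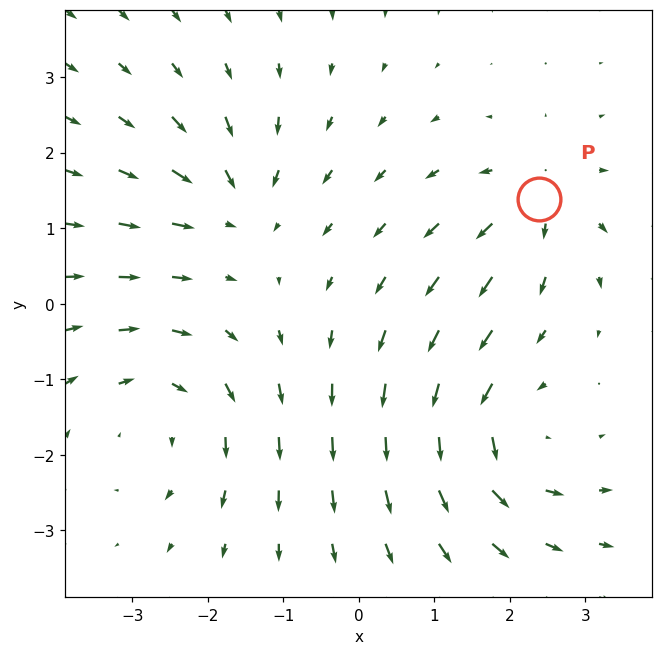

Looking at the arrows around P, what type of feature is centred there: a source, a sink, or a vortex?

source

At P (2.4, 1.4) the arrows spread outward. Divergence about +4, curl ≈0 — positive divergence with near-zero curl is a source.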